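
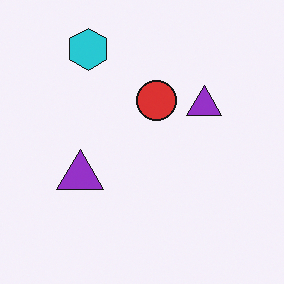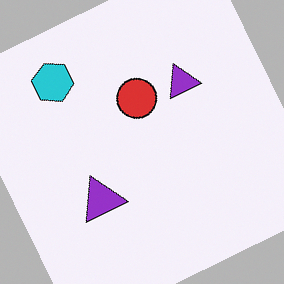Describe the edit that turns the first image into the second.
Rotated counter-clockwise by a moderate amount.

Every shape is tilted by the same angle and the image corners show triangular fill wedges — a whole-image rotation by a non-right angle.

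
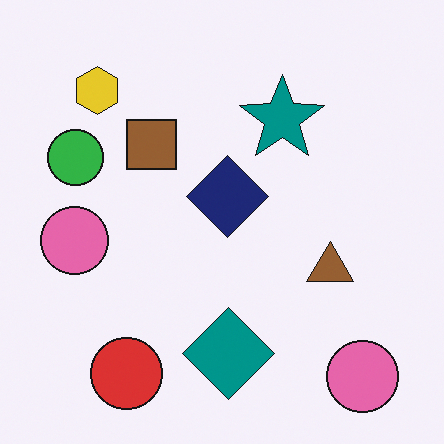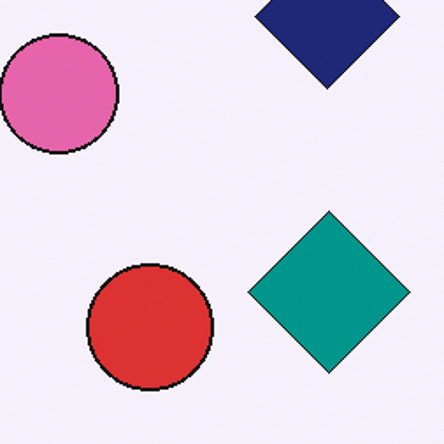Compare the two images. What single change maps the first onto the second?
Cropped tightly and scaled back up.

The visible shapes are larger and the field of view is narrower; shapes near the original edges may be partly or wholly outside the frame — a crop-and-rescale.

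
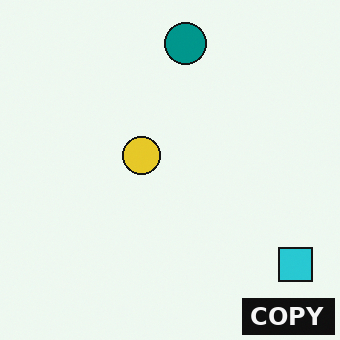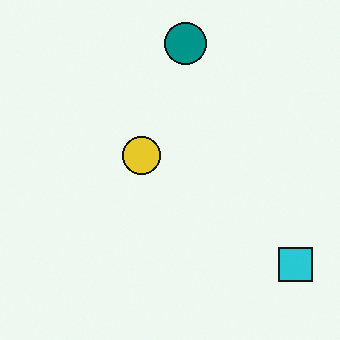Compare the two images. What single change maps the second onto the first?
It was watermarked with the text "COPY" in the lower-right corner.

A dark label reading "COPY" appears in the lower-right corner.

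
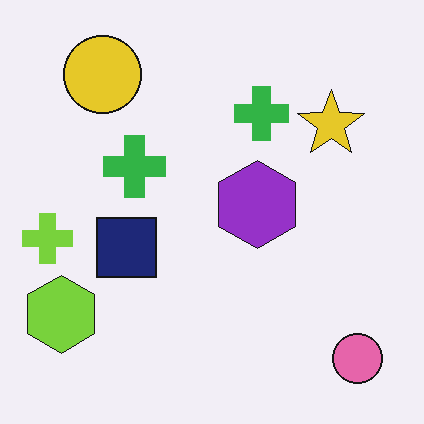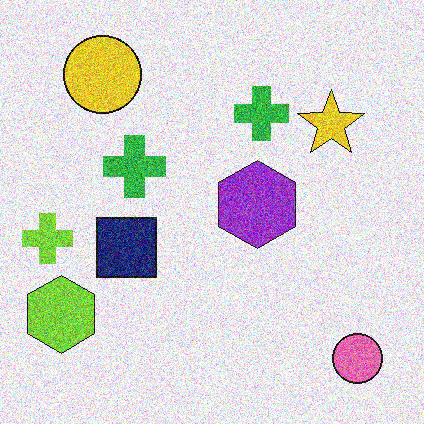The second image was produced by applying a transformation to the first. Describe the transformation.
The transformation is: degraded with a thick layer of grain.

Random speckle covers the whole image, including the flat background.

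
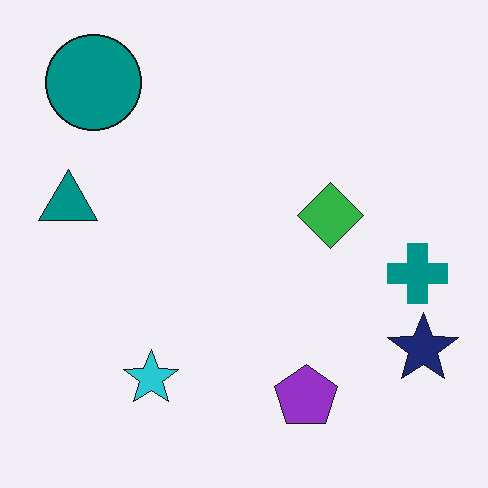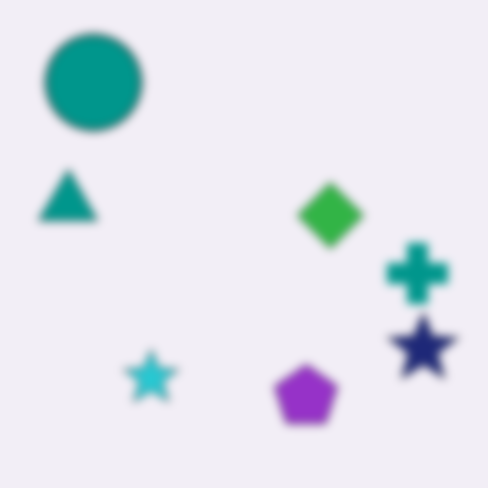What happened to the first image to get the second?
The image was moderately blurred.

Shape edges and outlines are uniformly softened across the whole image.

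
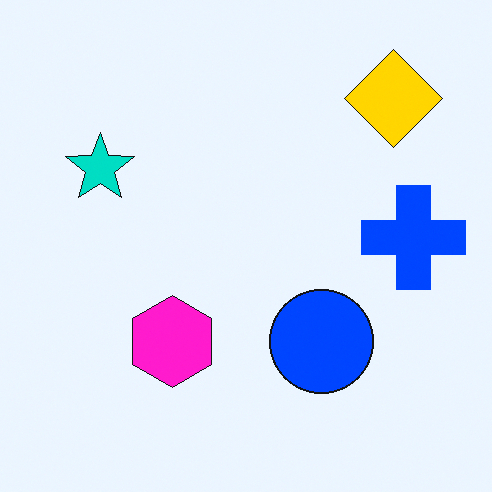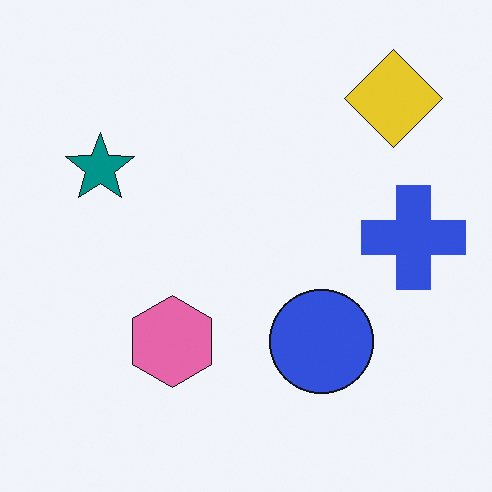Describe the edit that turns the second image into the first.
The transformation is: heavily oversaturated.

All colors are more vivid — a global saturation change.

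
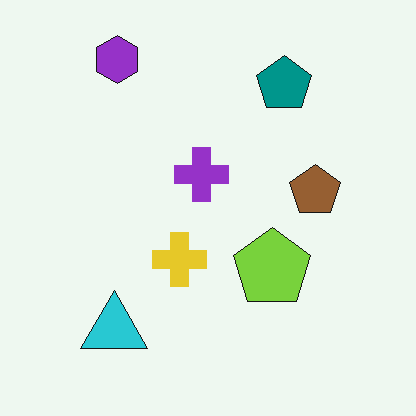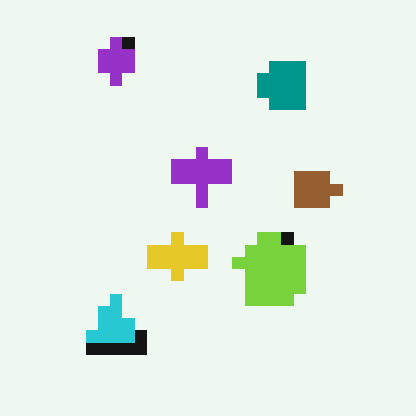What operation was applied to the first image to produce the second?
The transformation is: coarsely pixelated.

Shapes are reduced to large square blocks; fine edges and outlines are lost — a downscale-then-upscale (mosaic) effect.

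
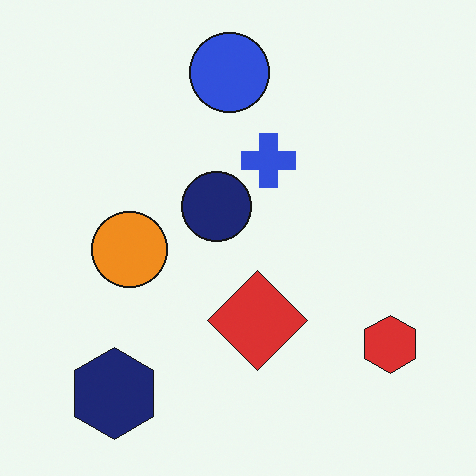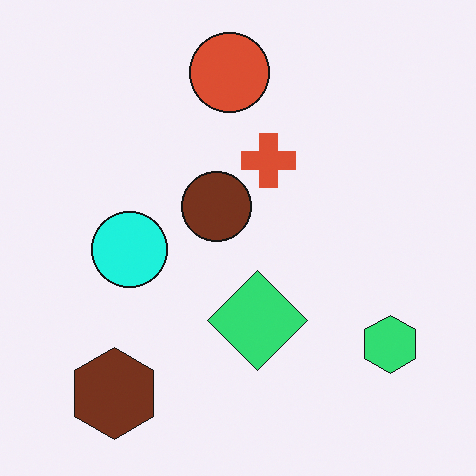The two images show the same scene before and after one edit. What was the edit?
The image was hue-shifted noticeably.

Every shape's color has rotated by the same amount around the hue wheel — a uniform hue shift.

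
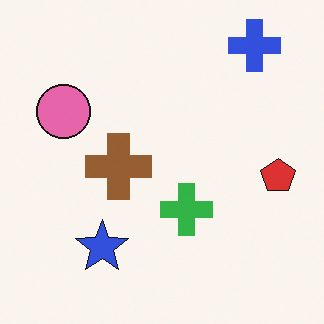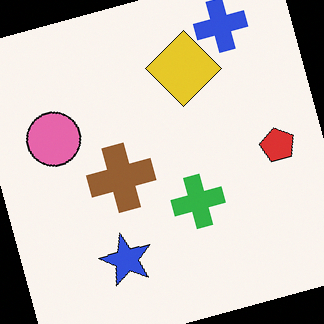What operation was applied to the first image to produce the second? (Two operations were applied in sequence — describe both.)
The transformation is: rotated counter-clockwise by a moderate amount, then overlaid with an additional yellow diamond.

Every shape is tilted by the same angle and the image corners show triangular fill wedges — a whole-image rotation by a non-right angle. A yellow diamond appears in the second image that is absent from the first.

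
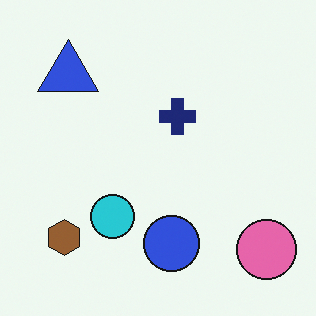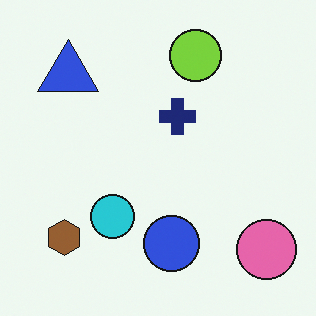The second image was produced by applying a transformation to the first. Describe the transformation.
This is the original image overlaid with an additional lime circle.

A lime circle appears in the second image that is absent from the first.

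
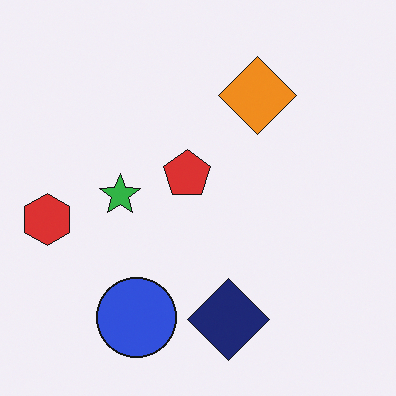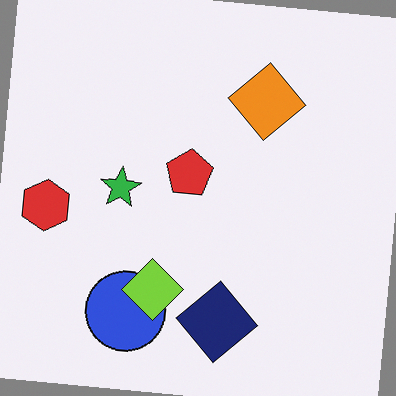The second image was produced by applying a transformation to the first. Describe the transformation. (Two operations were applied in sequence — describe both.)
The second image is the first rotated clockwise by a slight angle, then overlaid with an additional lime diamond.

Every shape is tilted by the same angle and the image corners show triangular fill wedges — a whole-image rotation by a non-right angle. A lime diamond appears in the second image that is absent from the first.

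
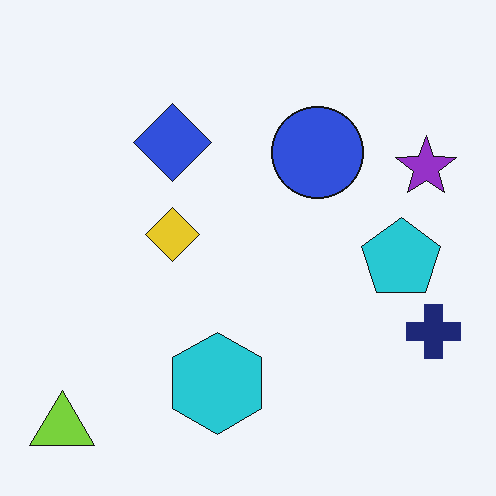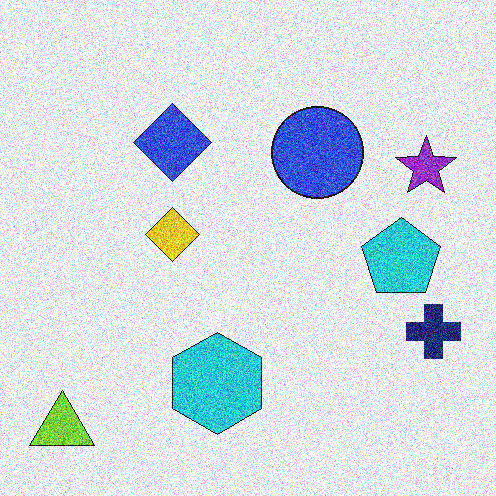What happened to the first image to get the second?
The transformation is: degraded with a thick layer of grain.

Random speckle covers the whole image, including the flat background.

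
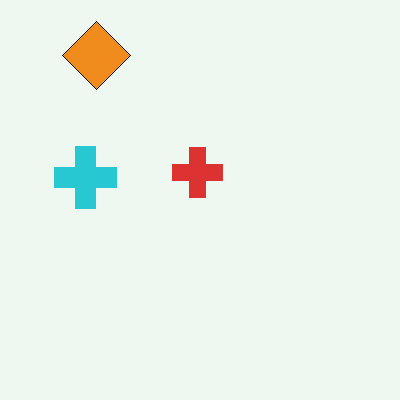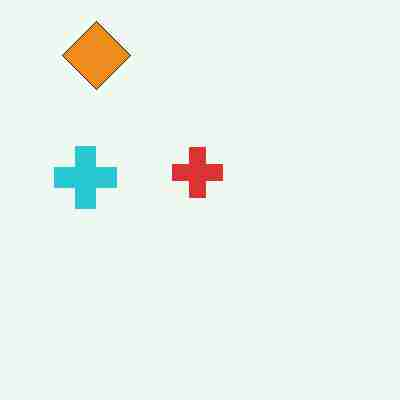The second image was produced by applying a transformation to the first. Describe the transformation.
The second image is the first heavily JPEG-compressed with obvious blocking artifacts.

Blocky 8×8 compression artifacts appear around shape edges and the flat background shows ringing — characteristic JPEG degradation.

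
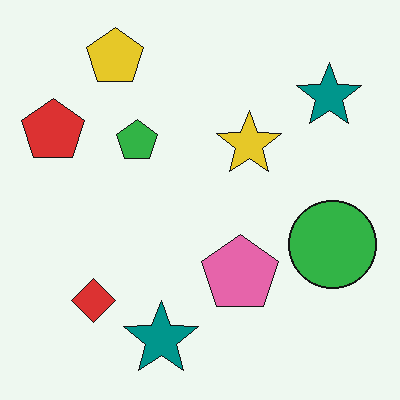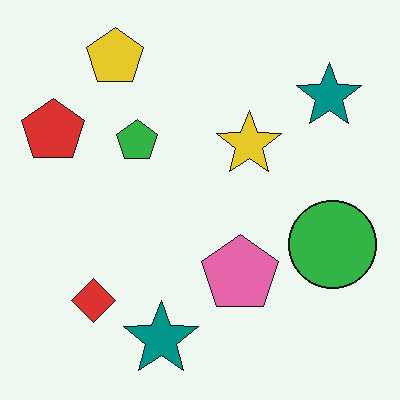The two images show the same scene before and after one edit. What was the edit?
It was given moderate JPEG compression.

Blocky 8×8 compression artifacts appear around shape edges and the flat background shows ringing — characteristic JPEG degradation.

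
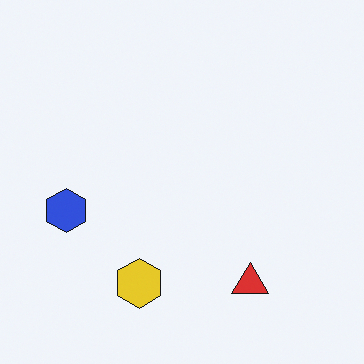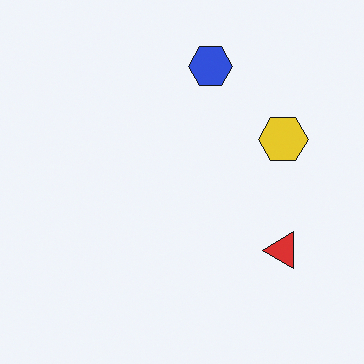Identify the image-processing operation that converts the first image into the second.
This is the original image transposed (reflected across the top-left ↔ bottom-right diagonal).

Shapes have swapped their row and column positions — what was in the top-right is now in the bottom-left — a diagonal reflection.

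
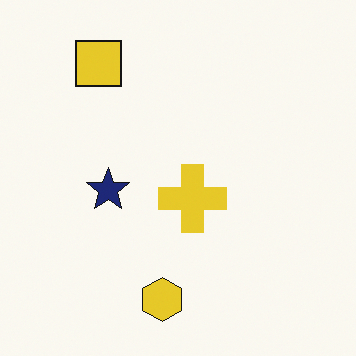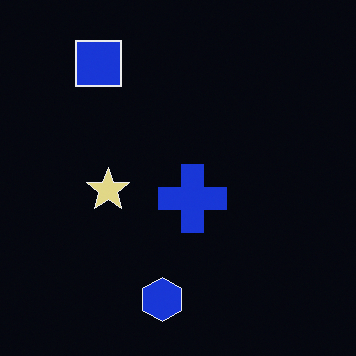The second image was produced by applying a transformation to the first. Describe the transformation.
The image was color-inverted (negative).

The light background has become dark and every shape's color is its complement — a photographic negative.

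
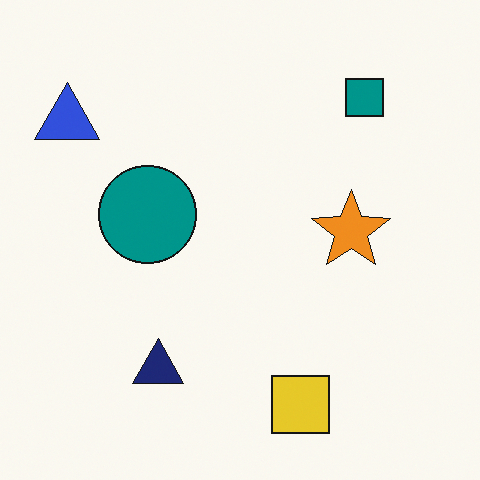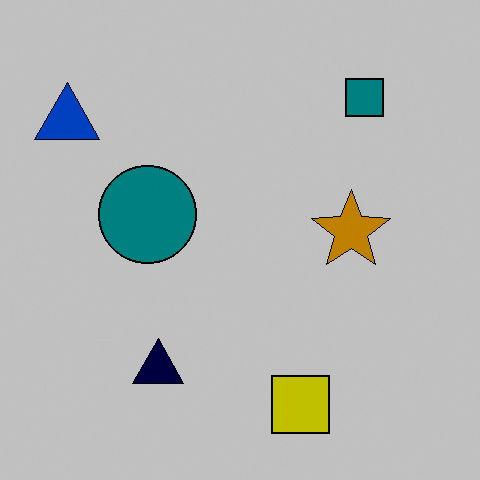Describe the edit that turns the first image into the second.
The image was heavily posterized to just a handful of flat colors.

Each flat color has snapped to a coarser quantized level — most visibly, the near-white background has dropped to a flat grey.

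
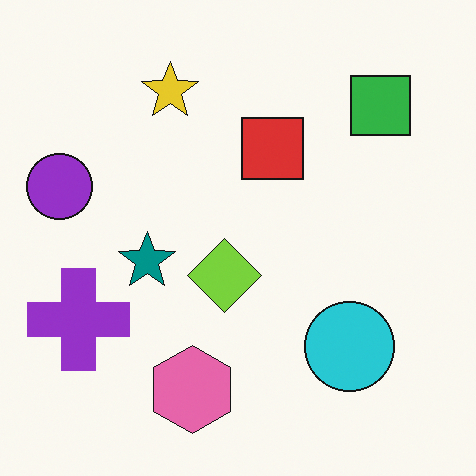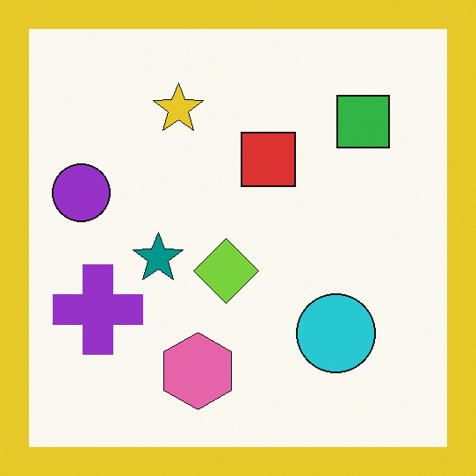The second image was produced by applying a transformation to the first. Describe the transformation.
The second image is the first framed with a yellow border.

A solid yellow frame runs around the edge of the second image, with the content slightly shrunk inside it.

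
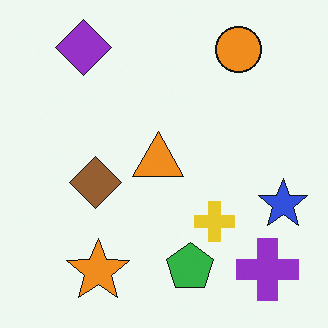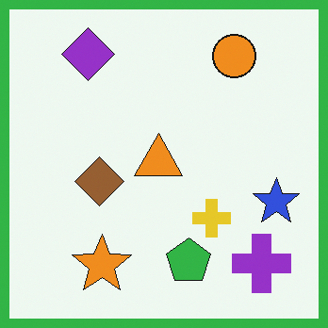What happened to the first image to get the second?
The image was framed with a green border.

A solid green frame runs around the edge of the second image, with the content slightly shrunk inside it.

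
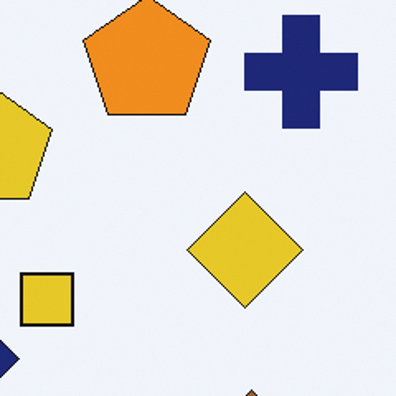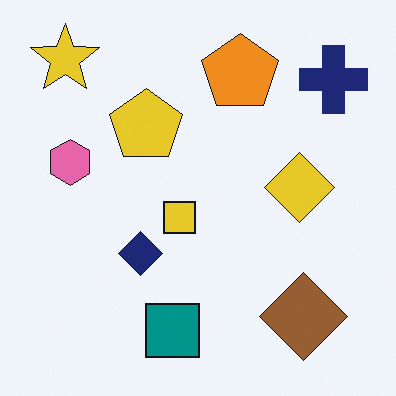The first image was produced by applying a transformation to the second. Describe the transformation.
Cropped to a noticeably smaller region and rescaled.

The visible shapes are larger and the field of view is narrower; shapes near the original edges may be partly or wholly outside the frame — a crop-and-rescale.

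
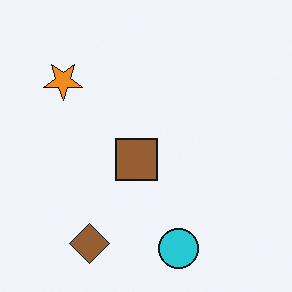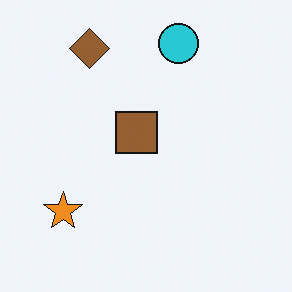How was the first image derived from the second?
The first image is the second flipped vertically (top ↔ bottom).

The cyan circle is in the top of the second image and the bottom of the first — shapes on opposite sides of the horizontal midline have swapped in a mirror flip.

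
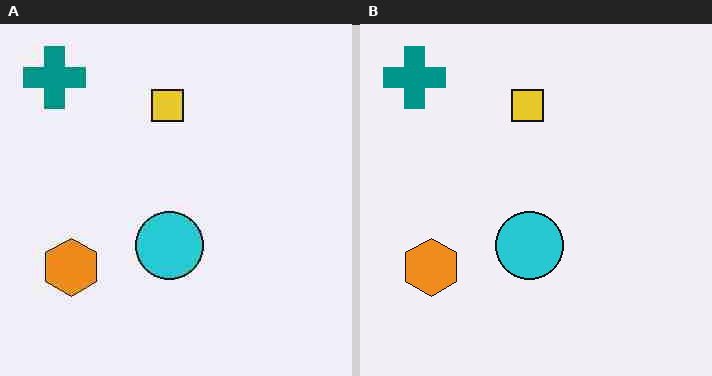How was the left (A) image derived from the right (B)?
The left (A) image is the right (B) heavily JPEG-compressed with obvious blocking artifacts.

Blocky 8×8 compression artifacts appear around shape edges and the flat background shows ringing — characteristic JPEG degradation.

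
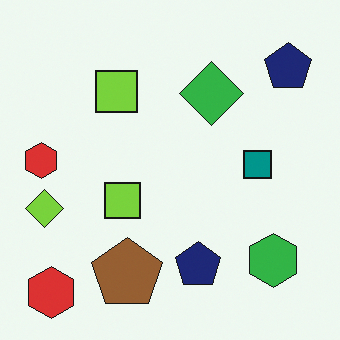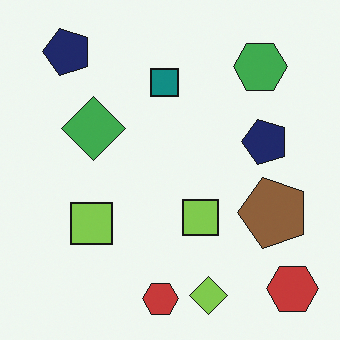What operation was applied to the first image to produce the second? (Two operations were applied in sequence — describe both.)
This is the original image slightly desaturated, then rotated 90° counter-clockwise.

All colors are more muted and greyish — a global saturation change. The green hexagon sits in the bottom-right of the first image and the top-right of the second — consistent with a whole-image 90° counter-clockwise rotation.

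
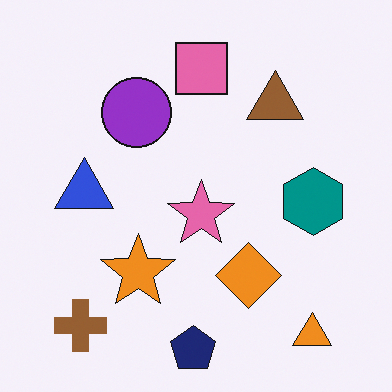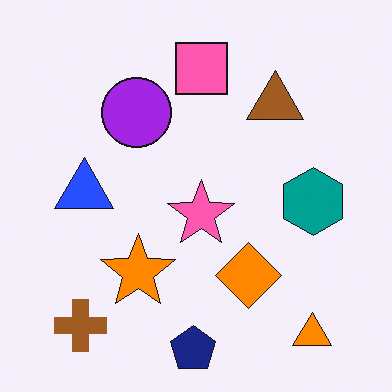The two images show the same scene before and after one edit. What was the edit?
The image was slightly oversaturated.

All colors are more vivid — a global saturation change.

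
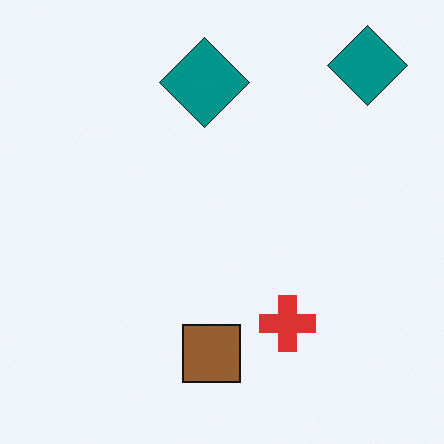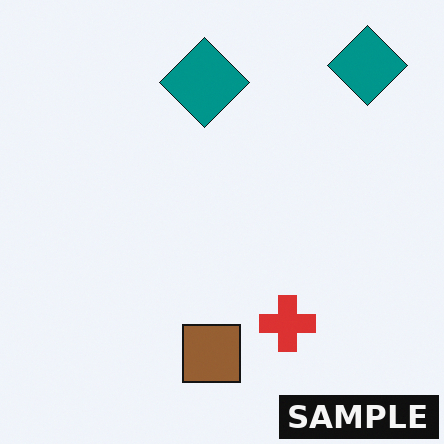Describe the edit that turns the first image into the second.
It was watermarked with the text "SAMPLE" in the lower-right corner.

A dark label reading "SAMPLE" appears in the lower-right corner.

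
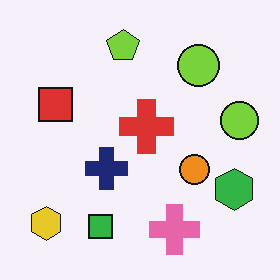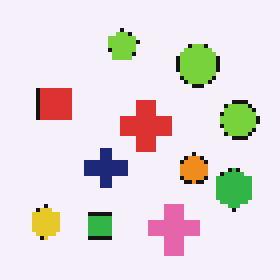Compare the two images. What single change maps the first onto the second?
It was lightly pixelated (a mild mosaic effect).

Shapes are reduced to large square blocks; fine edges and outlines are lost — a downscale-then-upscale (mosaic) effect.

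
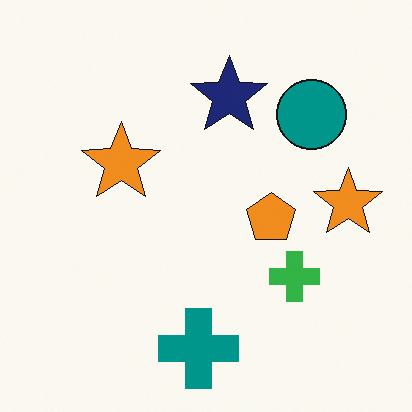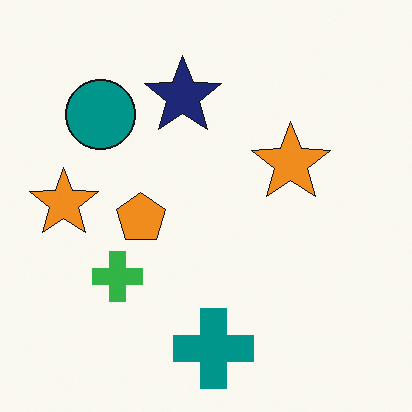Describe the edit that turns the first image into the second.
The image was flipped horizontally (left ↔ right).

The teal circle is in the top-right of the first image and the top-left of the second — shapes on opposite sides of the vertical midline have swapped in a mirror flip.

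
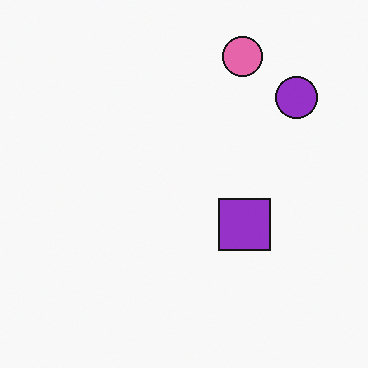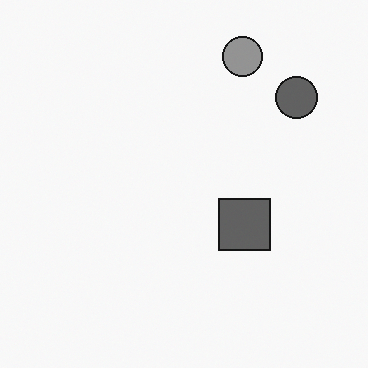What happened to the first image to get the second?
The transformation is: converted to grayscale.

All color is removed — every shape is now a shade of grey.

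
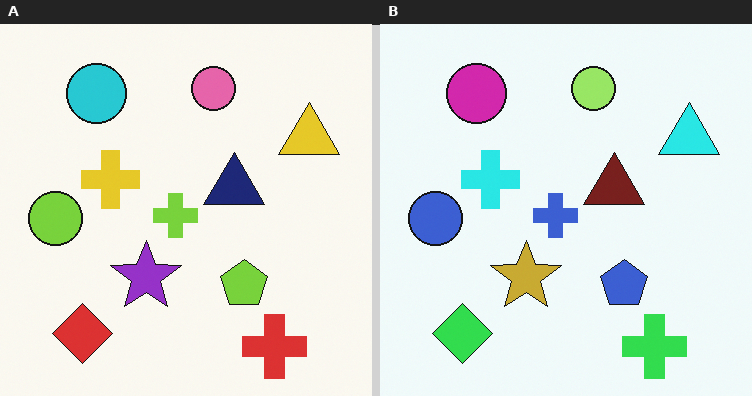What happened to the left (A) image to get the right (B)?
The transformation is: hue-shifted by a moderate amount.

Every shape's color has rotated by the same amount around the hue wheel — a uniform hue shift.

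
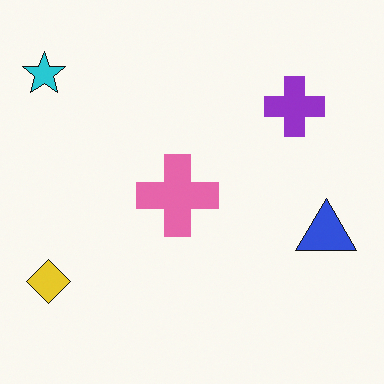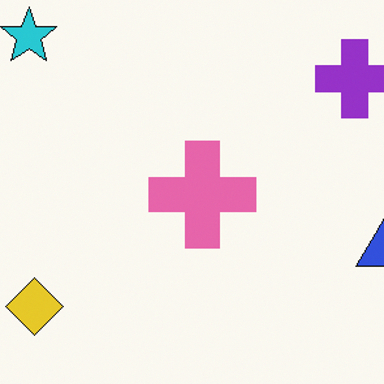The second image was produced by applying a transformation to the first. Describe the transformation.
The image was cropped to a modestly smaller region and rescaled.

The visible shapes are larger and the field of view is narrower; shapes near the original edges may be partly or wholly outside the frame — a crop-and-rescale.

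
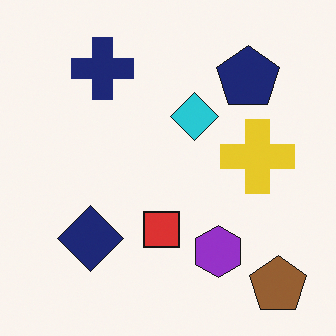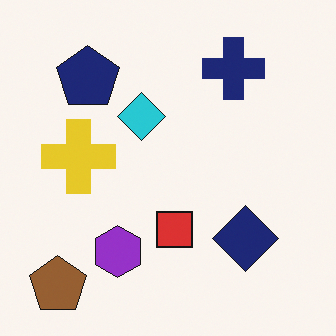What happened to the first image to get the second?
The second image is the first flipped horizontally (left ↔ right).

The brown pentagon is in the bottom-right of the first image and the bottom-left of the second — shapes on opposite sides of the vertical midline have swapped in a mirror flip.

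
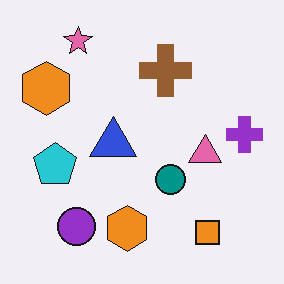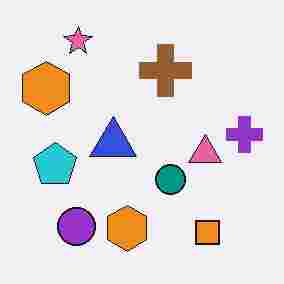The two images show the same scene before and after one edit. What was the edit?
It was heavily JPEG-compressed with obvious blocking artifacts.

Blocky 8×8 compression artifacts appear around shape edges and the flat background shows ringing — characteristic JPEG degradation.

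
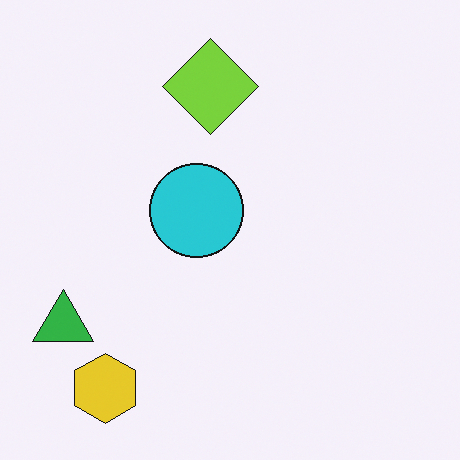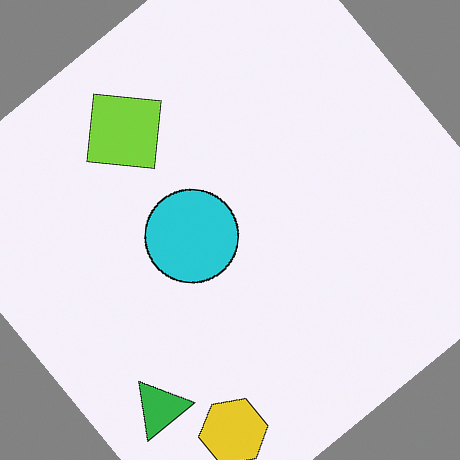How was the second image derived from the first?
This is the original image rotated counter-clockwise by a large amount — several tens of degrees.

Every shape is tilted by the same angle and the image corners show triangular fill wedges — a whole-image rotation by a non-right angle.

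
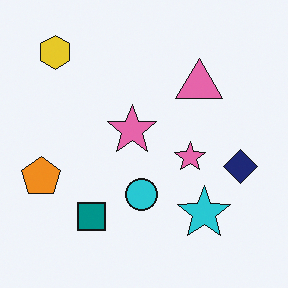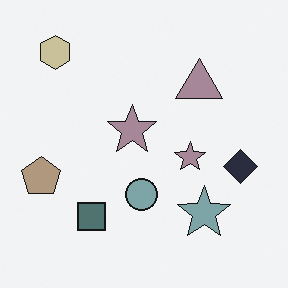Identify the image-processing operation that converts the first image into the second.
This is the original image heavily desaturated.

All colors are more muted and greyish — a global saturation change.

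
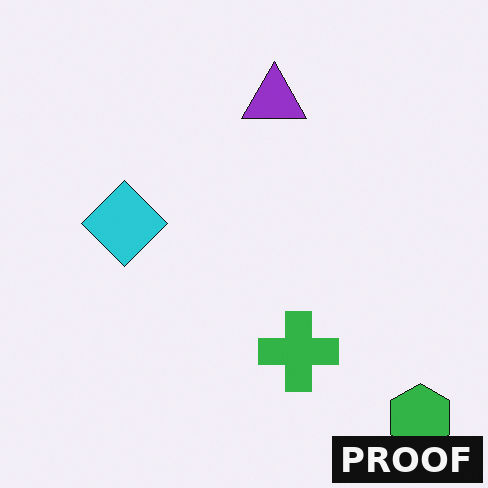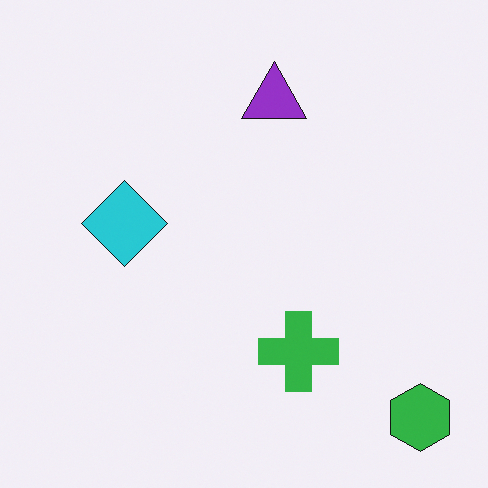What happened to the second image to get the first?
This is the original image watermarked with the text "PROOF" in the lower-right corner.

A dark label reading "PROOF" appears in the lower-right corner.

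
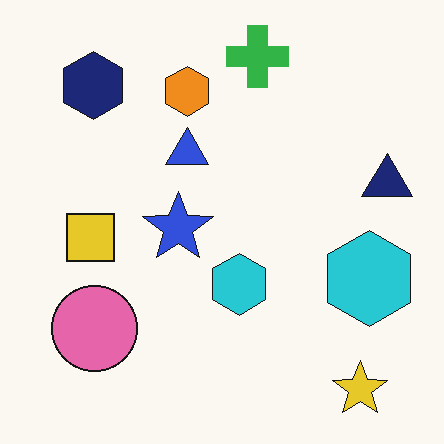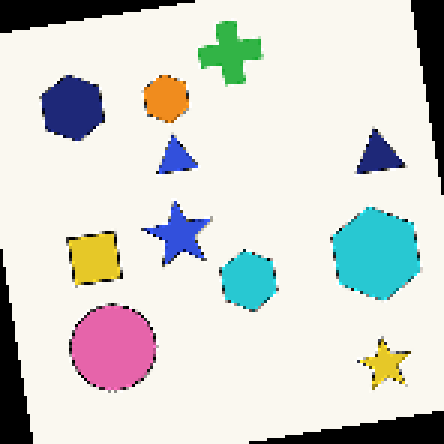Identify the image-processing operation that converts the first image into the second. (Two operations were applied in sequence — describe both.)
This is the original image rotated counter-clockwise by a slight angle, then mildly pixelated.

Every shape is tilted by the same angle and the image corners show triangular fill wedges — a whole-image rotation by a non-right angle. Shapes are reduced to large square blocks; fine edges and outlines are lost — a downscale-then-upscale (mosaic) effect.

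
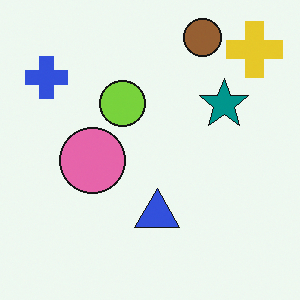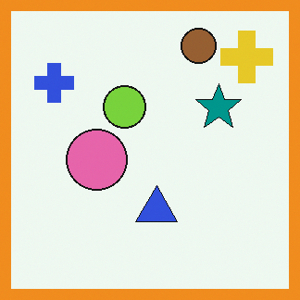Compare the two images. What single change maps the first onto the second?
The transformation is: framed with a orange border.

A solid orange frame runs around the edge of the second image, with the content slightly shrunk inside it.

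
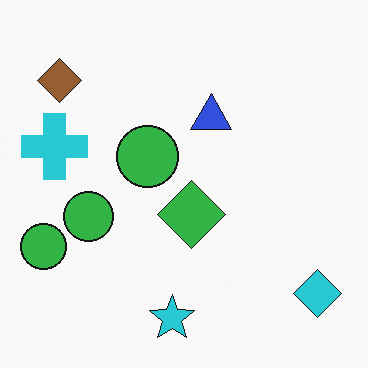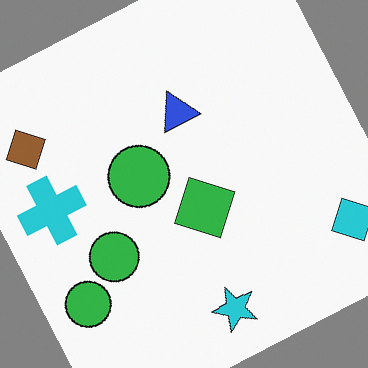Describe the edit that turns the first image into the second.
Rotated counter-clockwise by a clearly visible amount.

Every shape is tilted by the same angle and the image corners show triangular fill wedges — a whole-image rotation by a non-right angle.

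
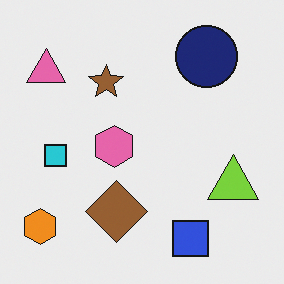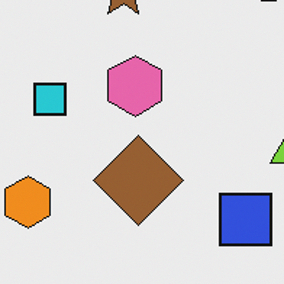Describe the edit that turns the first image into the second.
It was cropped slightly and scaled back up.

The visible shapes are larger and the field of view is narrower; shapes near the original edges may be partly or wholly outside the frame — a crop-and-rescale.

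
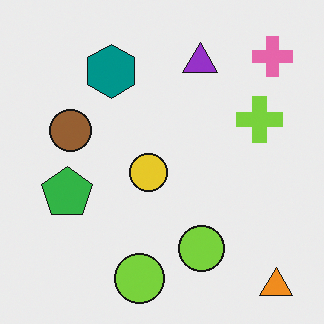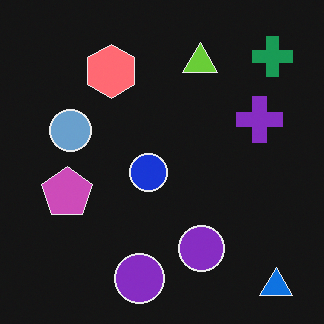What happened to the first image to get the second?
It was color-inverted (negative).

The light background has become dark and every shape's color is its complement — a photographic negative.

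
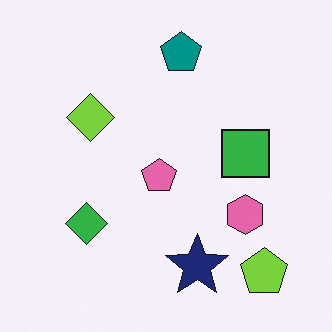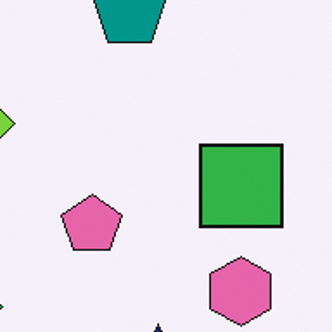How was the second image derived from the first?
The image was cropped tightly and scaled back up.

The visible shapes are larger and the field of view is narrower; shapes near the original edges may be partly or wholly outside the frame — a crop-and-rescale.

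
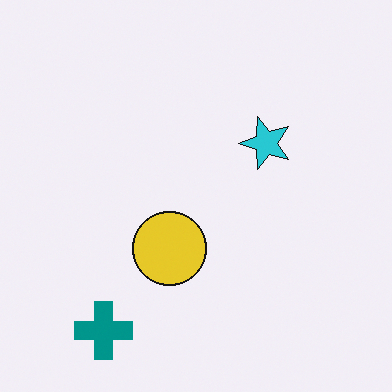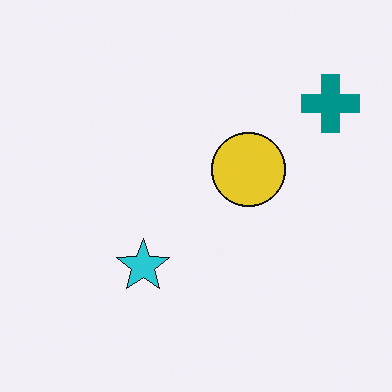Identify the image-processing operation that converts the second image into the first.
This is the original image transposed (reflected across the top-left ↔ bottom-right diagonal).

Shapes have swapped their row and column positions — what was in the top-right is now in the bottom-left — a diagonal reflection.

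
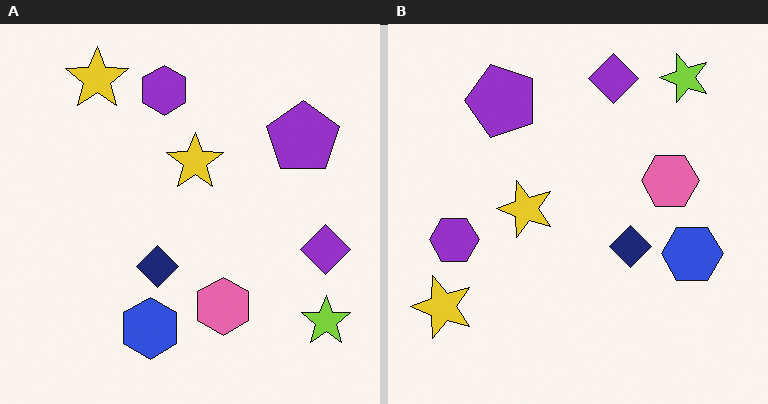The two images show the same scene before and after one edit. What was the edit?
The image was rotated 90° counter-clockwise.

The lime star sits in the bottom-right of the left (A) image and the top-right of the right (B) — consistent with a whole-image 90° counter-clockwise rotation.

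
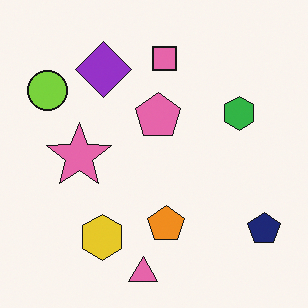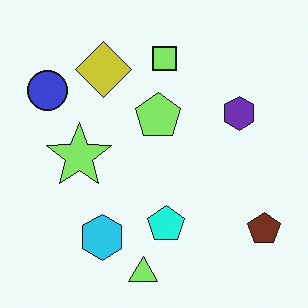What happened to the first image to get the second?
This is the original image hue-shifted noticeably.

Every shape's color has rotated by the same amount around the hue wheel — a uniform hue shift.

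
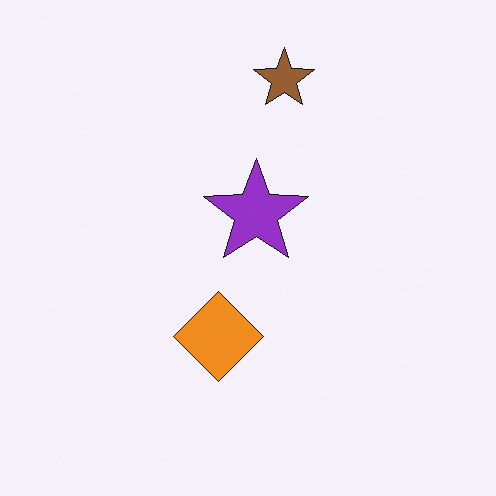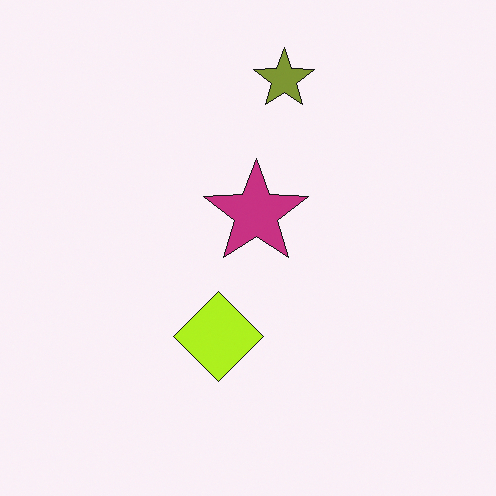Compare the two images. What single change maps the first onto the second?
The image was hue-shifted by a small amount.

Every shape's color has rotated by the same amount around the hue wheel — a uniform hue shift.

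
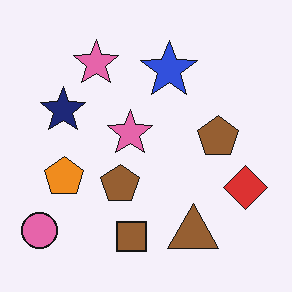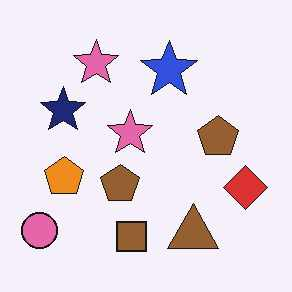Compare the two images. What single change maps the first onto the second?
It was given moderate JPEG compression.

Blocky 8×8 compression artifacts appear around shape edges and the flat background shows ringing — characteristic JPEG degradation.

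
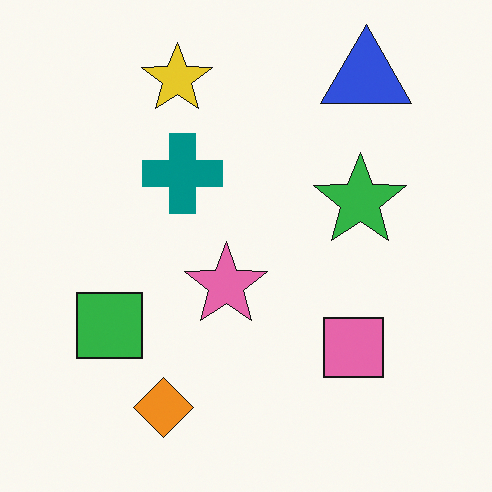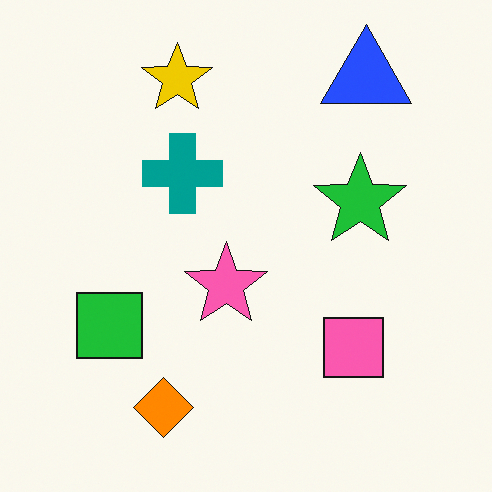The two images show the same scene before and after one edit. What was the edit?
Slightly oversaturated.

All colors are more vivid — a global saturation change.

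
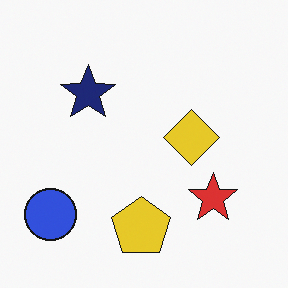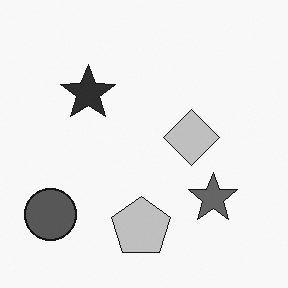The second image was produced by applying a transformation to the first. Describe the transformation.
The image was converted to grayscale.

All color is removed — every shape is now a shade of grey.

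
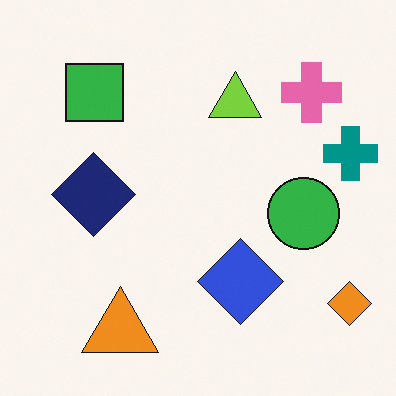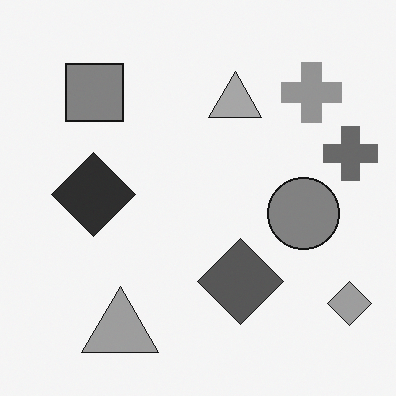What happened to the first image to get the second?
The image was converted to grayscale.

All color is removed — every shape is now a shade of grey.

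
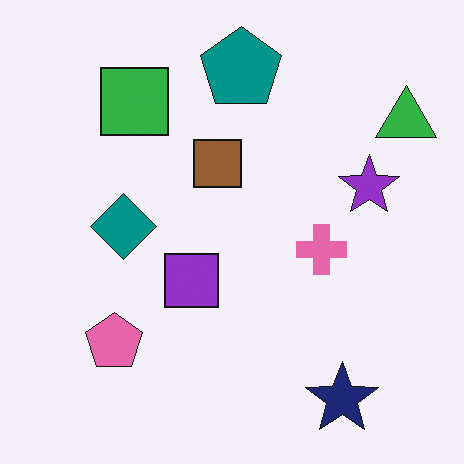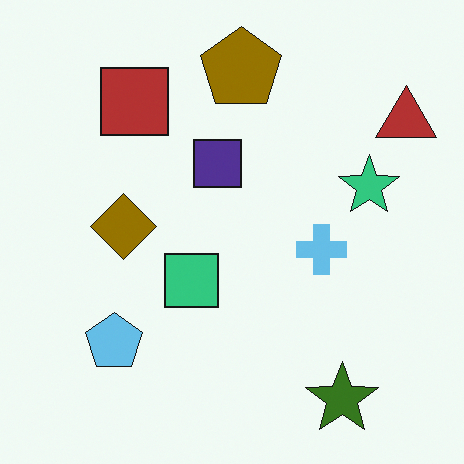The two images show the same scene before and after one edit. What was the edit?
The image was hue-shifted by a large amount.

Every shape's color has rotated by the same amount around the hue wheel — a uniform hue shift.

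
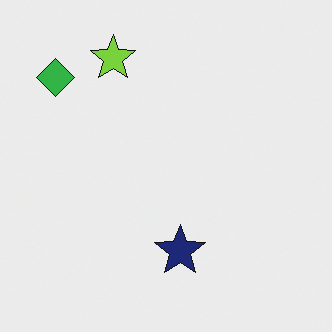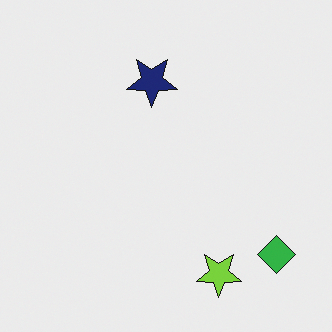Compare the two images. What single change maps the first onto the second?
Rotated 180°.

The green diamond sits in the top-left of the first image and the bottom-right of the second — consistent with a whole-image 180° rotation.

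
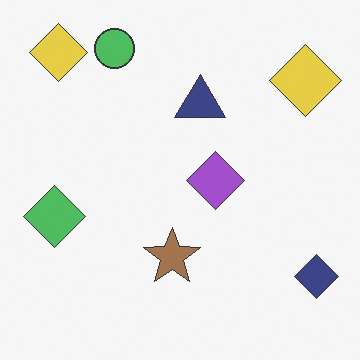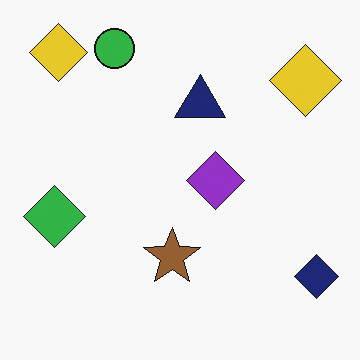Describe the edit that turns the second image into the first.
The first image is the second given slightly reduced contrast.

Tones are pushed toward mid-grey across the whole image — a global contrast change.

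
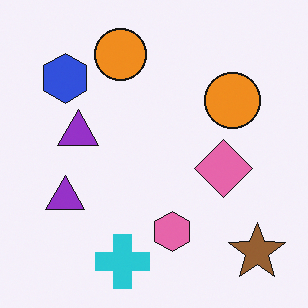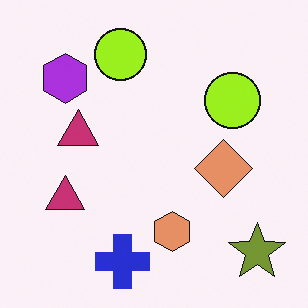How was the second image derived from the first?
The second image is the first hue-shifted by a small amount.

Every shape's color has rotated by the same amount around the hue wheel — a uniform hue shift.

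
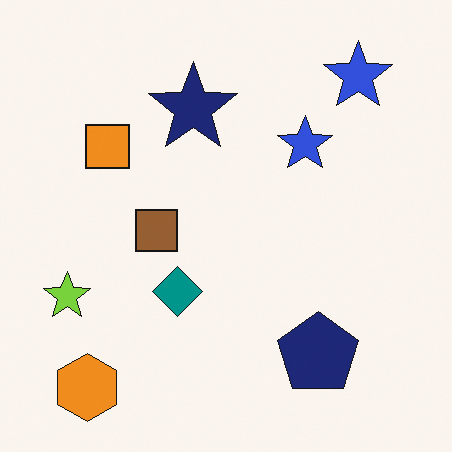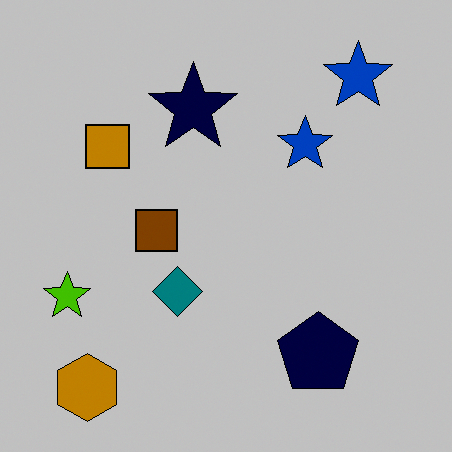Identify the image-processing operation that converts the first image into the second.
The second image is the first heavily posterized to just a handful of flat colors.

Each flat color has snapped to a coarser quantized level — most visibly, the near-white background has dropped to a flat grey.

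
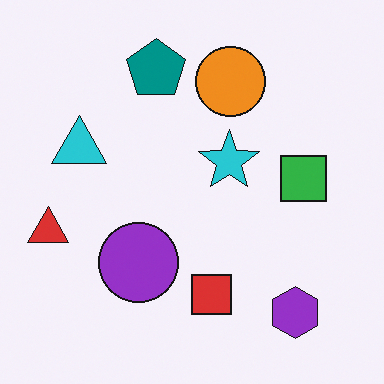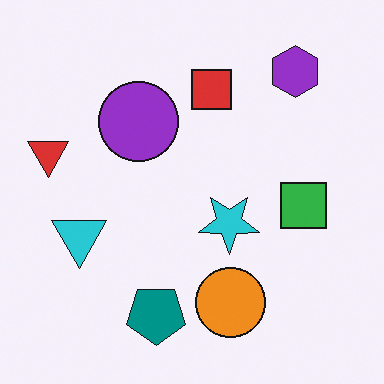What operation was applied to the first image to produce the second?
Flipped vertically (top ↔ bottom).

The teal pentagon is in the top of the first image and the bottom of the second — shapes on opposite sides of the horizontal midline have swapped in a mirror flip.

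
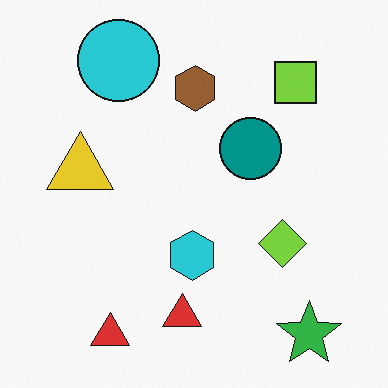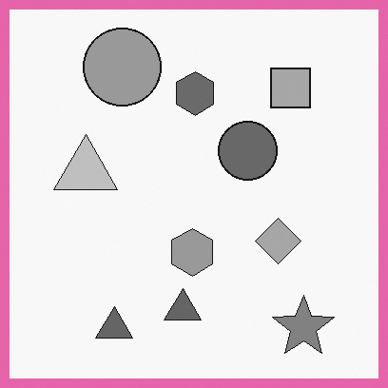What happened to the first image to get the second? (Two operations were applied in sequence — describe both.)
This is the original image converted to grayscale, then framed with a pink border.

All color is removed — every shape is now a shade of grey. A solid pink frame runs around the edge of the second image, with the content slightly shrunk inside it.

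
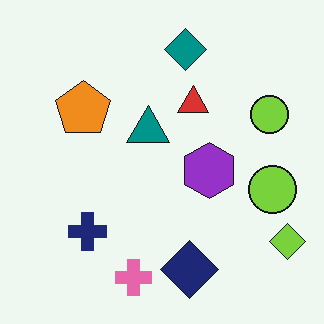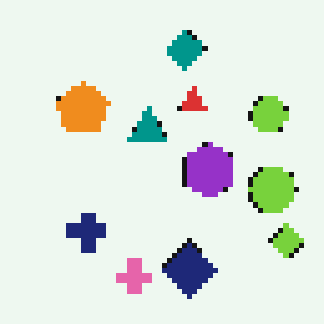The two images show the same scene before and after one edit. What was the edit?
The image was mildly pixelated.

Shapes are reduced to large square blocks; fine edges and outlines are lost — a downscale-then-upscale (mosaic) effect.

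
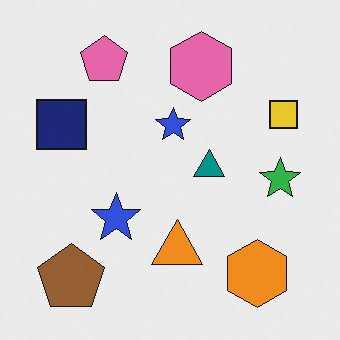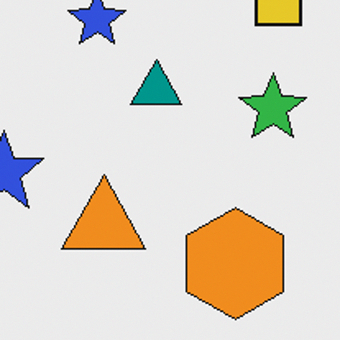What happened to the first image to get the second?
It was cropped tightly and scaled back up.

The visible shapes are larger and the field of view is narrower; shapes near the original edges may be partly or wholly outside the frame — a crop-and-rescale.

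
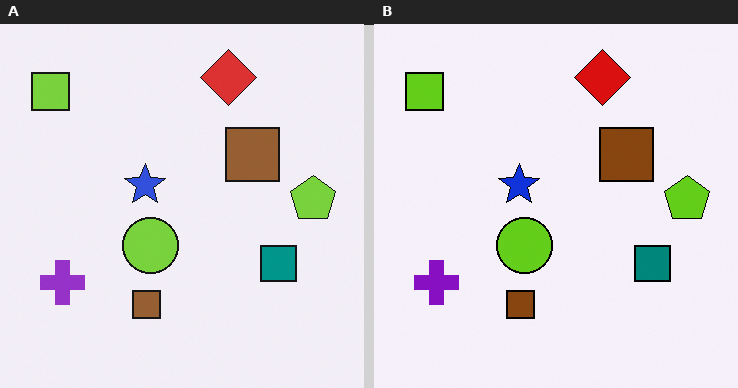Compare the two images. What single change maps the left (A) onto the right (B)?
The image was given slightly increased contrast.

Tones are pushed away from mid-grey across the whole image — a global contrast change.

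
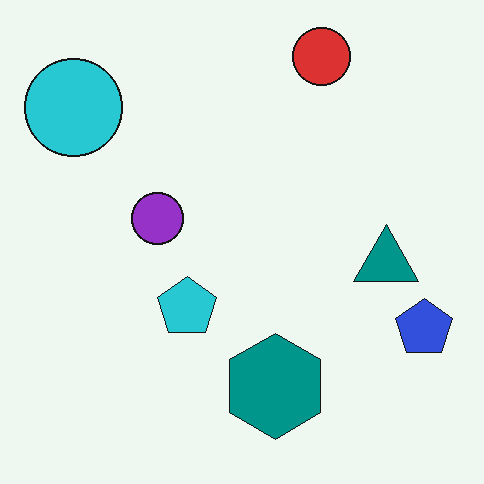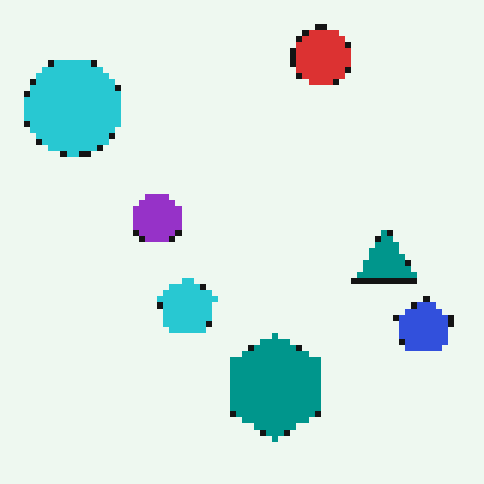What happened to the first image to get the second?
The second image is the first moderately pixelated.

Shapes are reduced to large square blocks; fine edges and outlines are lost — a downscale-then-upscale (mosaic) effect.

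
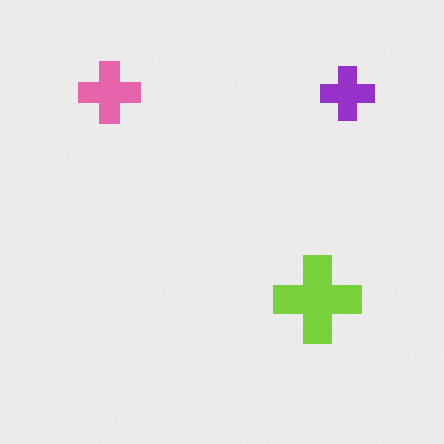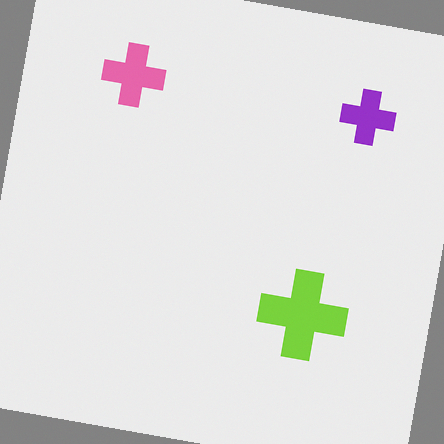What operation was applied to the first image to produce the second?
This is the original image rotated clockwise by a slight angle.

Every shape is tilted by the same angle and the image corners show triangular fill wedges — a whole-image rotation by a non-right angle.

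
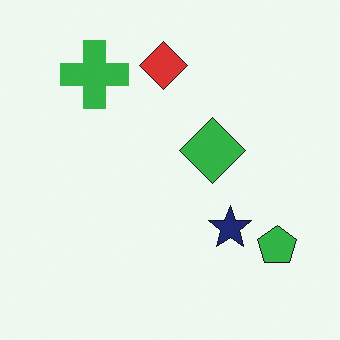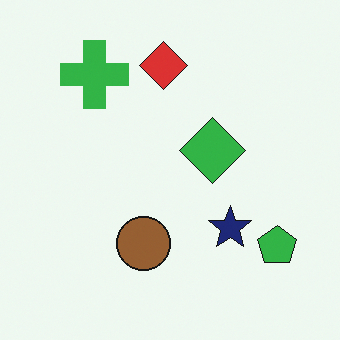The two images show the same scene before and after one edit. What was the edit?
It was overlaid with an additional brown circle.

A brown circle appears in the second image that is absent from the first.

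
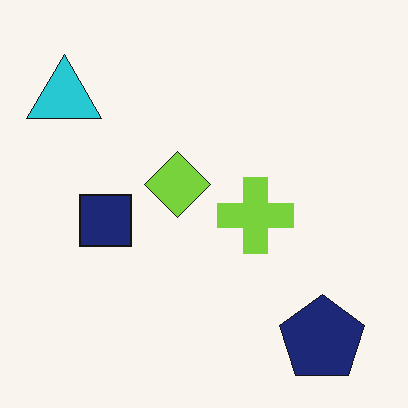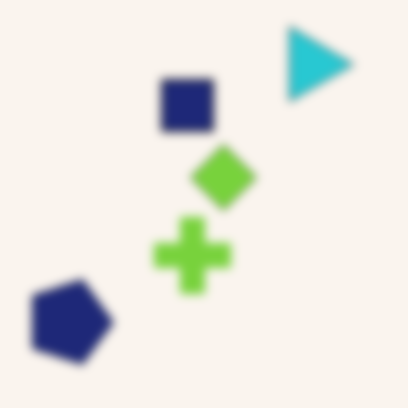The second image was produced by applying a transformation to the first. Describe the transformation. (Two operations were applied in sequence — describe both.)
This is the original image rotated 90° clockwise, then heavily blurred.

The navy pentagon sits in the bottom-right of the first image and the bottom-left of the second — consistent with a whole-image 90° clockwise rotation. Shape edges and outlines are uniformly softened across the whole image.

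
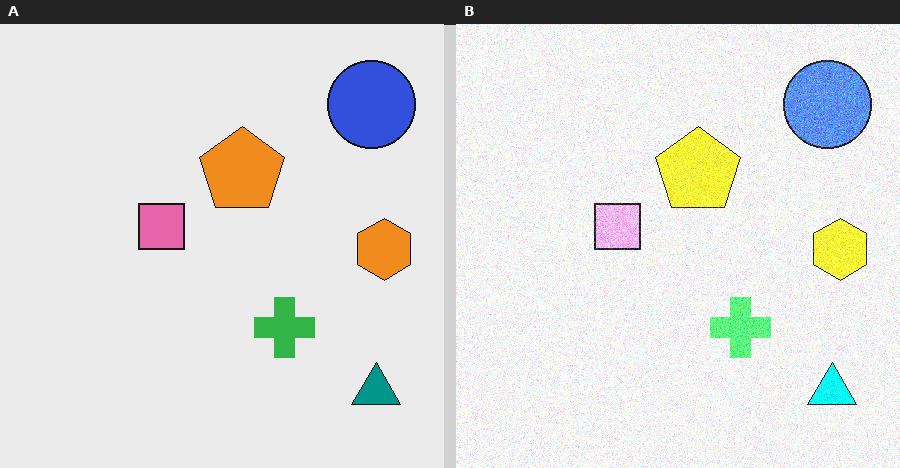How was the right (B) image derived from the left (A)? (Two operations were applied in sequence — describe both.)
The right (B) image is the left (A) substantially brightened, then degraded with visible gaussian noise.

Every pixel — background and shapes alike — is uniformly brightened. Random speckle covers the whole image, including the flat background.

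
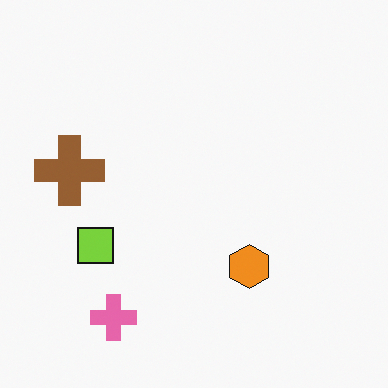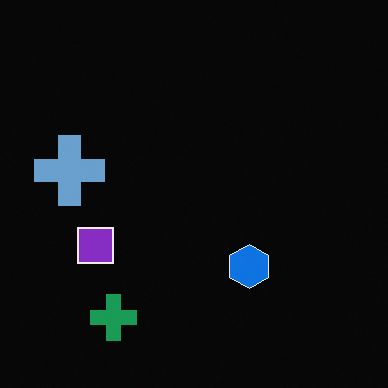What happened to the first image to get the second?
Color-inverted (negative).

The light background has become dark and every shape's color is its complement — a photographic negative.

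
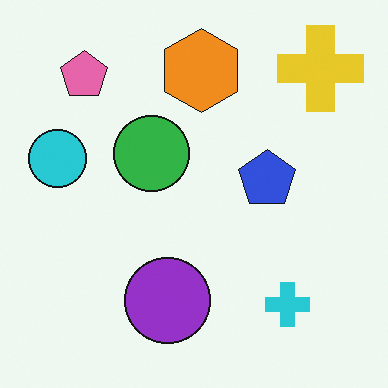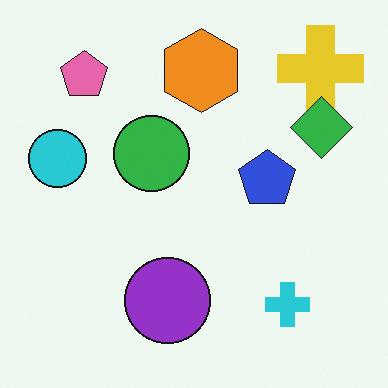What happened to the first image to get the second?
The image was overlaid with an additional green diamond.

A green diamond appears in the second image that is absent from the first.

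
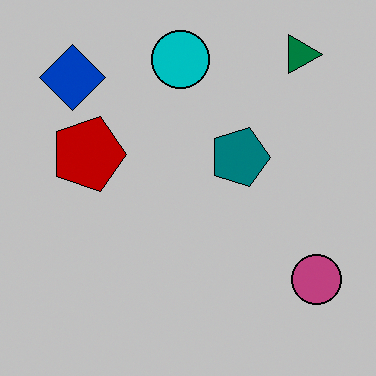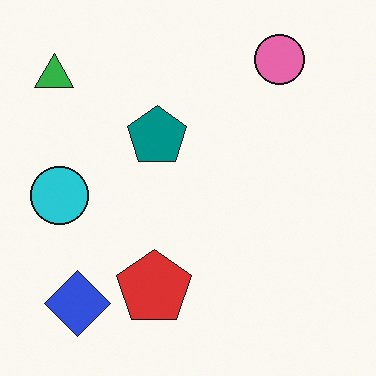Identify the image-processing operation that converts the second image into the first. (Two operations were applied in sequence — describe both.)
The image was aggressively posterized, then rotated 90° clockwise.

Each flat color has snapped to a coarser quantized level — most visibly, the near-white background has dropped to a flat grey. The green triangle sits in the top-left of the second image and the top-right of the first — consistent with a whole-image 90° clockwise rotation.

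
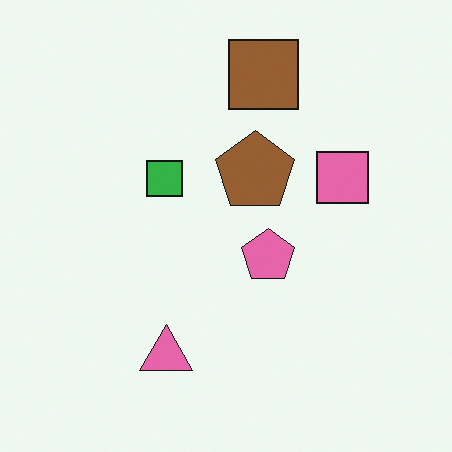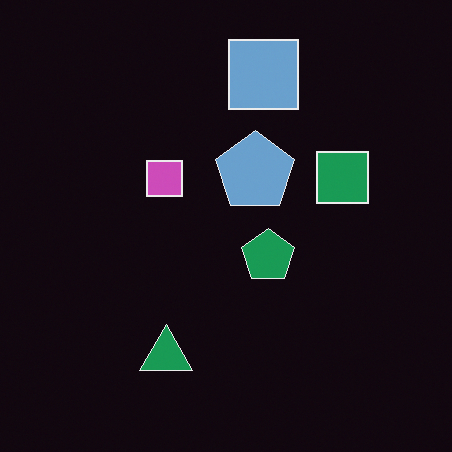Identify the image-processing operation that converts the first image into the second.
Color-inverted (negative).

The light background has become dark and every shape's color is its complement — a photographic negative.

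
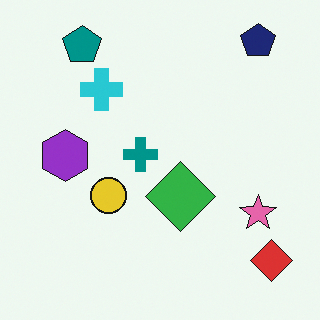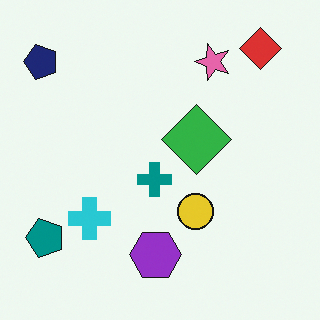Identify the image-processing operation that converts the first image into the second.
Rotated 90° counter-clockwise.

The navy pentagon sits in the top-right of the first image and the top-left of the second — consistent with a whole-image 90° counter-clockwise rotation.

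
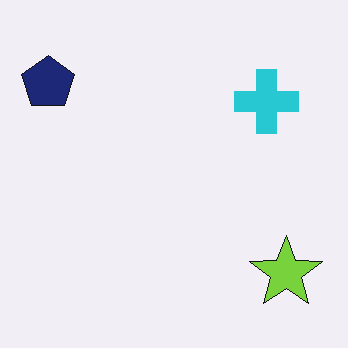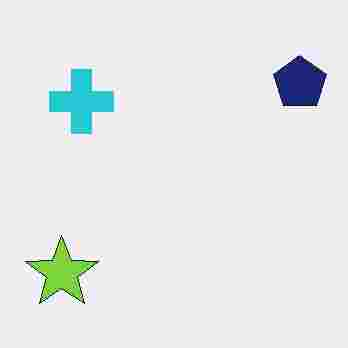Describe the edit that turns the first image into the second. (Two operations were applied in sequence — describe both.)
Flipped horizontally (left ↔ right), then heavily JPEG-compressed with obvious blocking artifacts.

The navy pentagon is in the top-left of the first image and the top-right of the second — shapes on opposite sides of the vertical midline have swapped in a mirror flip. Blocky 8×8 compression artifacts appear around shape edges and the flat background shows ringing — characteristic JPEG degradation.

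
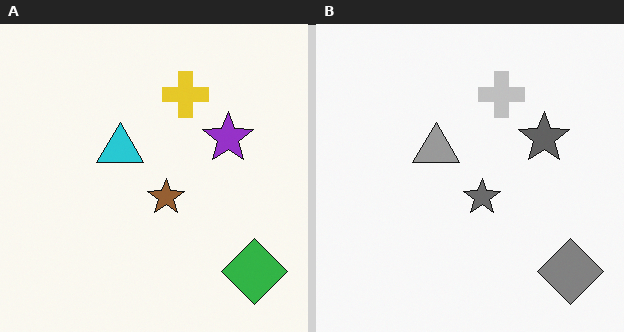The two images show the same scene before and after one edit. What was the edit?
Converted to grayscale.

All color is removed — every shape is now a shade of grey.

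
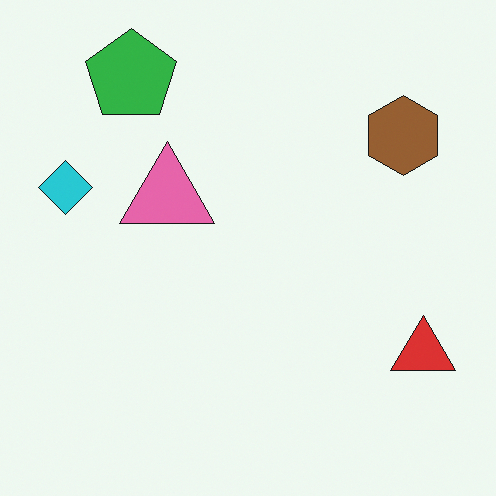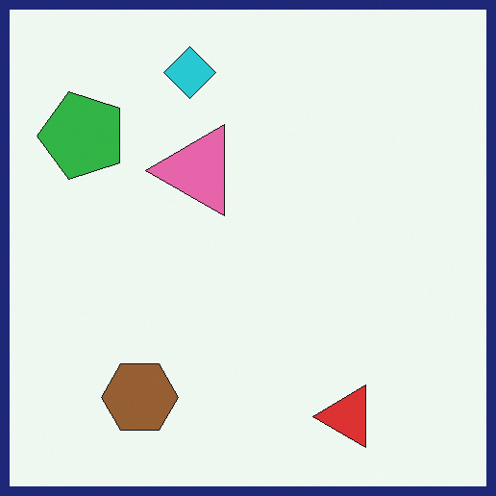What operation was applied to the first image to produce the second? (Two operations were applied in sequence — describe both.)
It was transposed (reflected across the top-left ↔ bottom-right diagonal), then framed with a navy border.

Shapes have swapped their row and column positions — what was in the top-right is now in the bottom-left — a diagonal reflection. A solid navy frame runs around the edge of the second image, with the content slightly shrunk inside it.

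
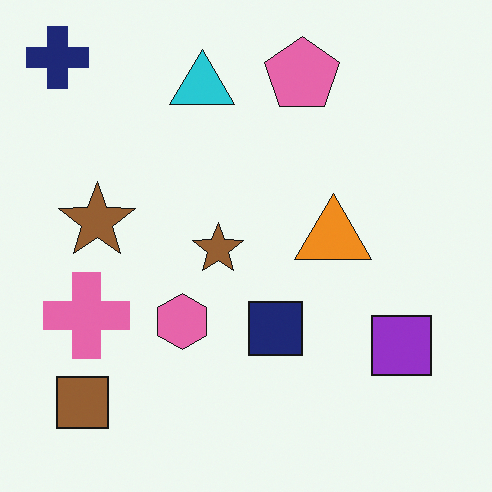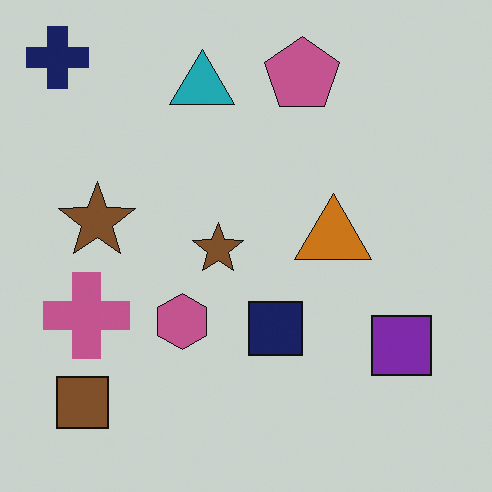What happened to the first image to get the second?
Darkened a little.

Every pixel — background and shapes alike — is uniformly darkened.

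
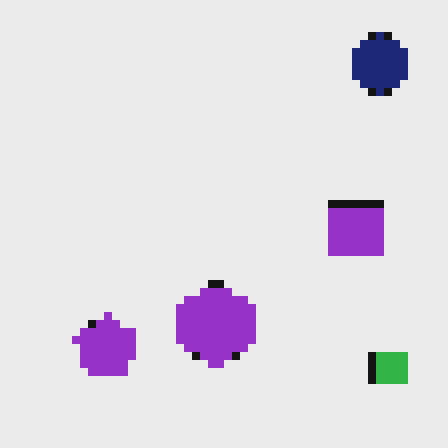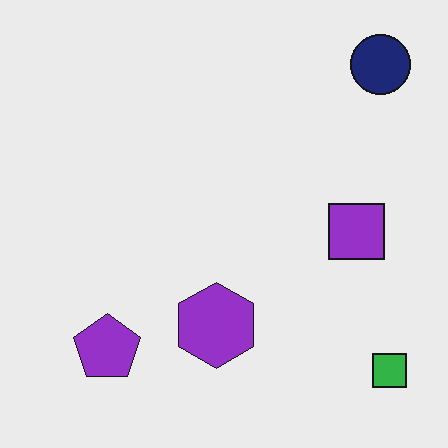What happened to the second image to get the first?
The transformation is: moderately pixelated.

Shapes are reduced to large square blocks; fine edges and outlines are lost — a downscale-then-upscale (mosaic) effect.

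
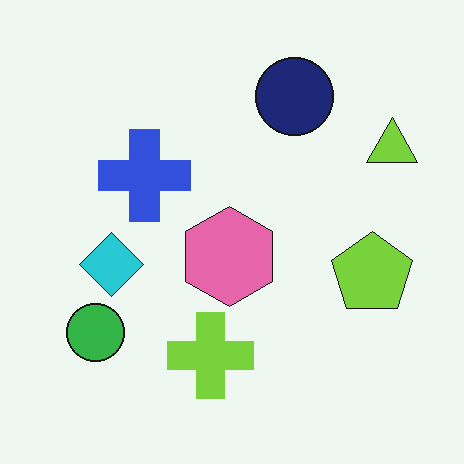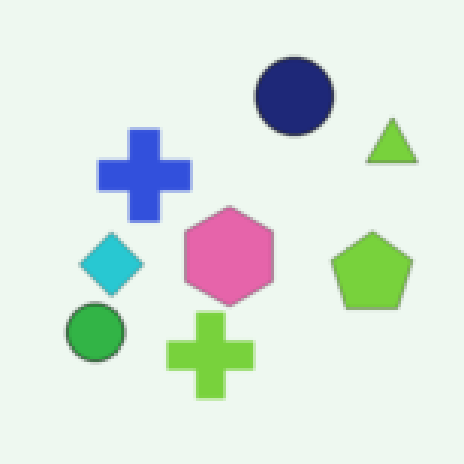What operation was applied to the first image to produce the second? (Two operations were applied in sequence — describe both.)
Lightly blurred, then mildly pixelated.

Shape edges and outlines are uniformly softened across the whole image. Shapes are reduced to large square blocks; fine edges and outlines are lost — a downscale-then-upscale (mosaic) effect.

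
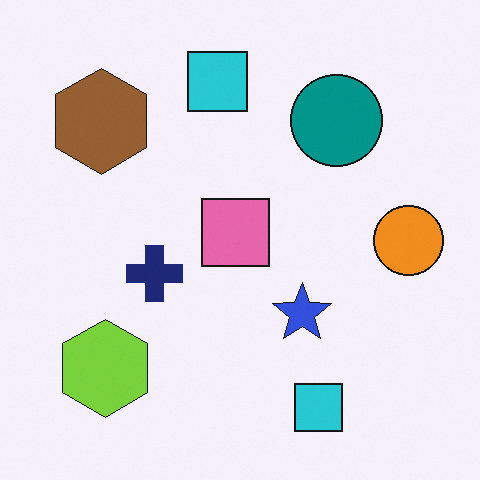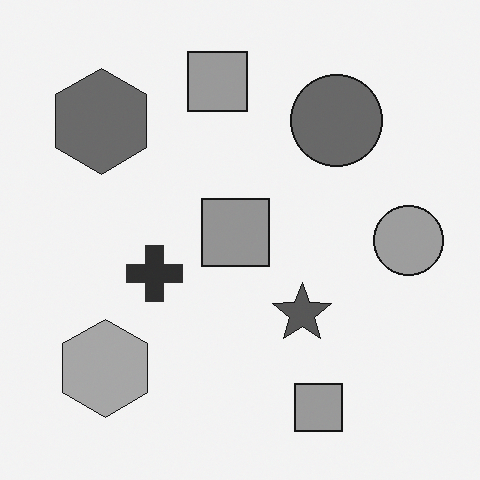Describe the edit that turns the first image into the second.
The transformation is: converted to grayscale.

All color is removed — every shape is now a shade of grey.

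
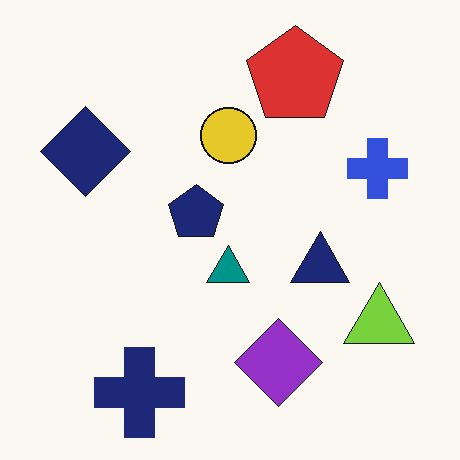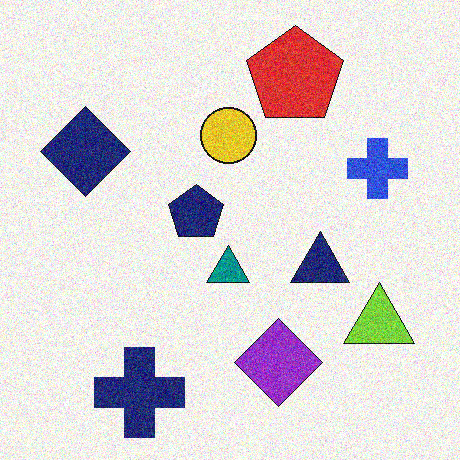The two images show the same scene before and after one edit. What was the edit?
Degraded with visible gaussian noise.

Random speckle covers the whole image, including the flat background.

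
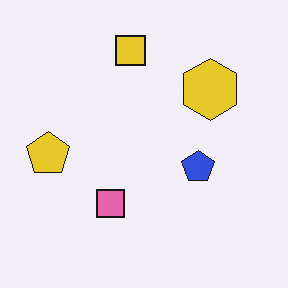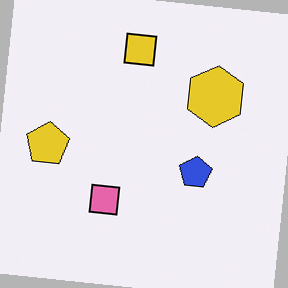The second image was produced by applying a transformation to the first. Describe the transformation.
The second image is the first rotated clockwise by a small amount.

Every shape is tilted by the same angle and the image corners show triangular fill wedges — a whole-image rotation by a non-right angle.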